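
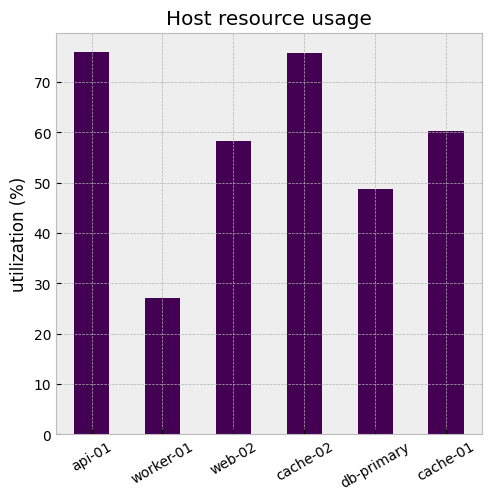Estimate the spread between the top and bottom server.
Max api-01 ≈ 80, min worker-01 ≈ 30; range ≈ 50.

≈ 50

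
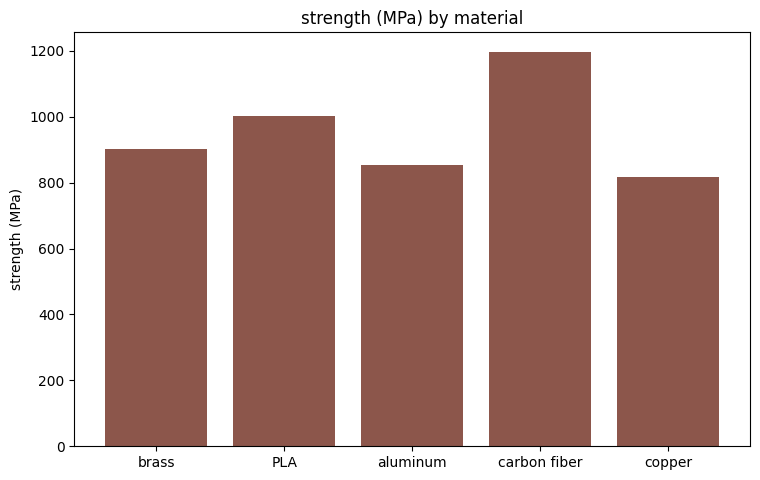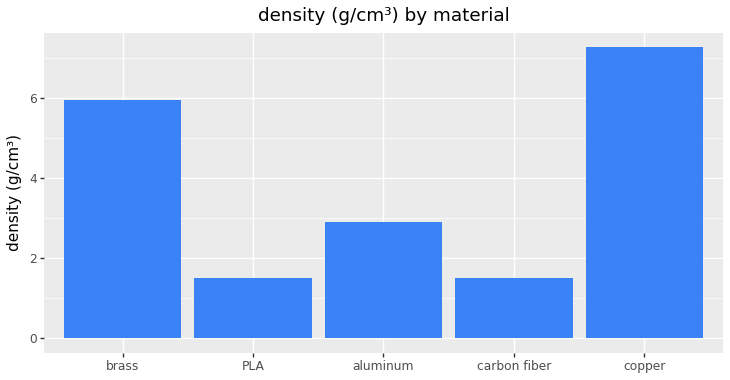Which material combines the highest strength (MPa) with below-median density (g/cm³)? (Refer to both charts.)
carbon fiber

Chart 2 median density (g/cm³) ≈ 3; below-median materials: PLA, carbon fiber. Among those, carbon fiber has the highest strength (MPa) (≈ 1200).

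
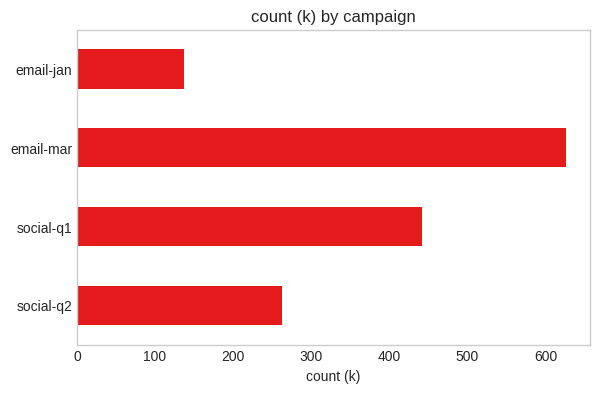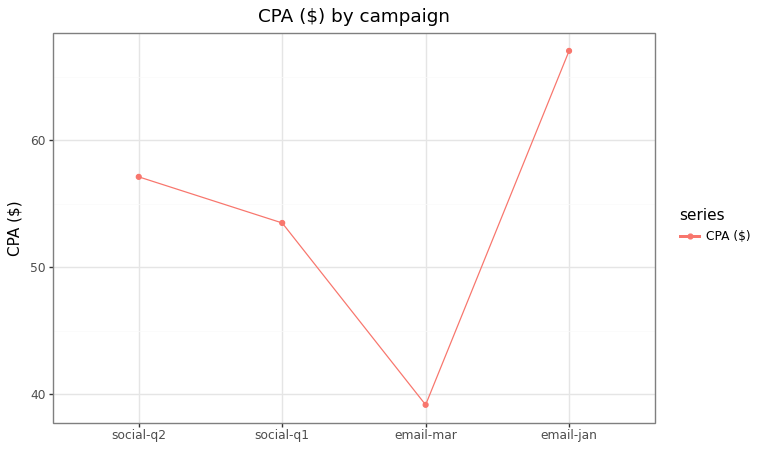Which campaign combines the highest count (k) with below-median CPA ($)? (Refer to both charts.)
Chart 2 median CPA ($) ≈ 60; below-median campaigns: social-q1, email-mar. Among those, email-mar has the highest count (k) (≈ 600).

email-mar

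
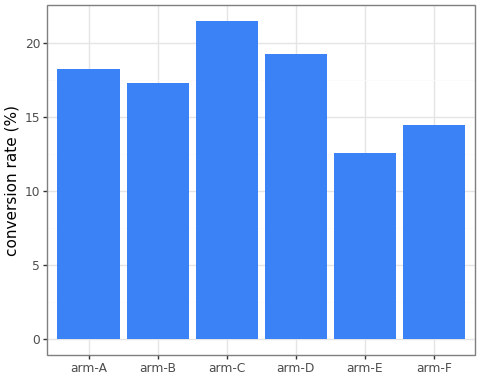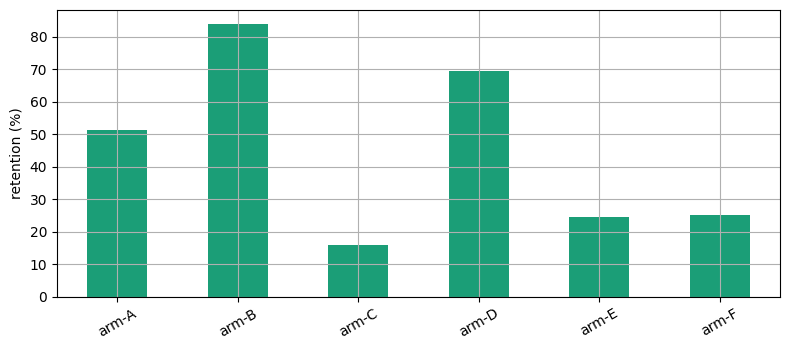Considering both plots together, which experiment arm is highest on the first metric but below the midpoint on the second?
arm-C

Chart 2 median retention (%) ≈ 40; below-median experiment arms: arm-C, arm-E, arm-F. Among those, arm-C has the highest conversion rate (%) (≈ 22).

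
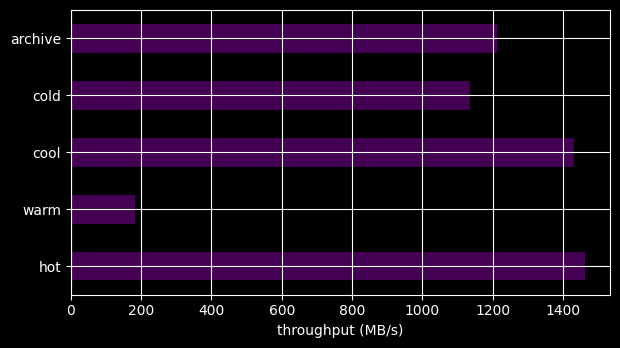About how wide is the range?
≈ 1200

Max hot ≈ 1400, min warm ≈ 200; range ≈ 1200.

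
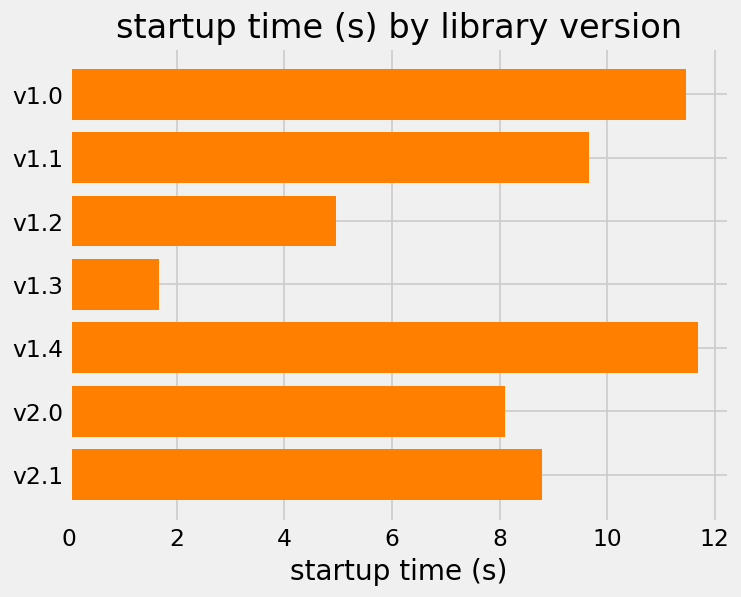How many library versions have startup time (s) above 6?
5

Above 6: v1.0, v1.1, v1.4, v2.0, v2.1.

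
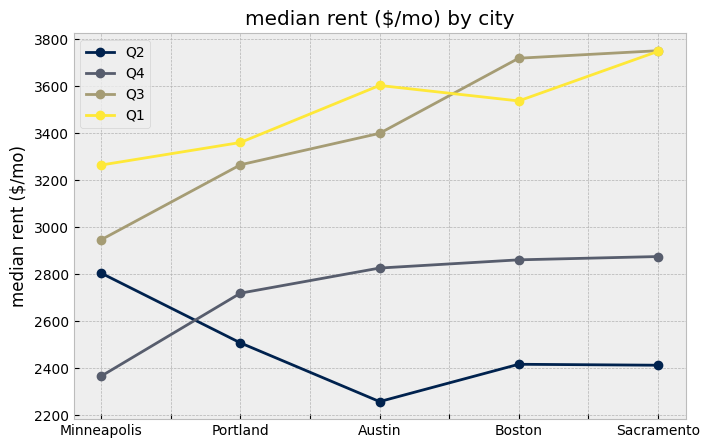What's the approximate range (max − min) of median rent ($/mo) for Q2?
Max Minneapolis ≈ 2800, min Austin ≈ 2200; range ≈ 600.

≈ 600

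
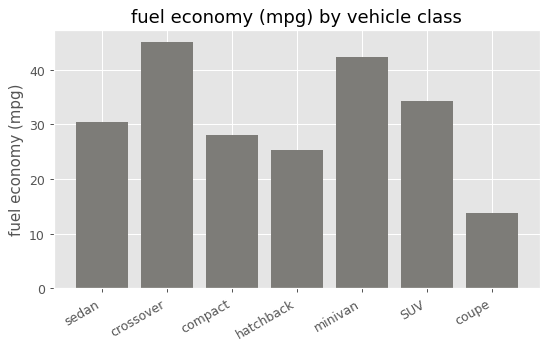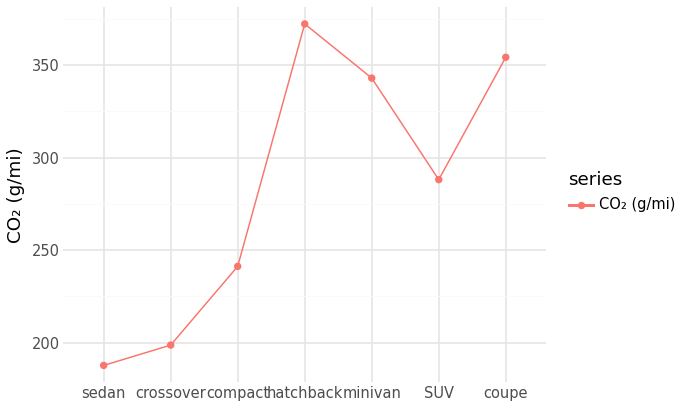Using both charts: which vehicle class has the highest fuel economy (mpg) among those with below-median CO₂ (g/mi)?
crossover

Chart 2 median CO₂ (g/mi) ≈ 300; below-median vehicle classes: sedan, crossover, compact. Among those, crossover has the highest fuel economy (mpg) (≈ 45).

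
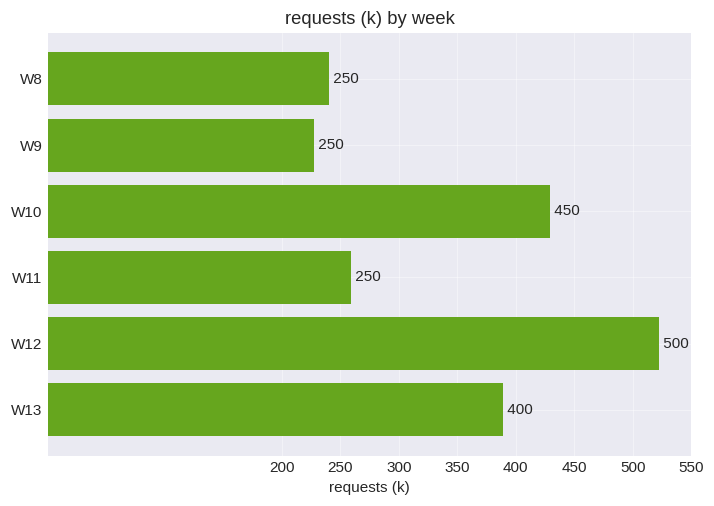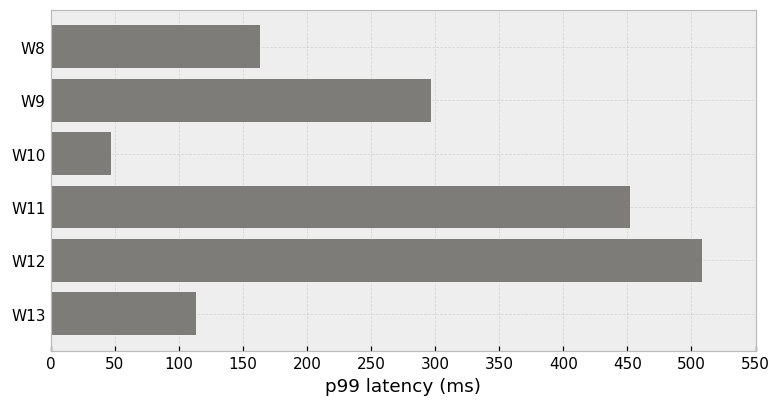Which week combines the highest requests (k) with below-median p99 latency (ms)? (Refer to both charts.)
W10

Chart 2 median p99 latency (ms) ≈ 250; below-median weeks: W8, W10, W13. Among those, W10 has the highest requests (k) (≈ 450).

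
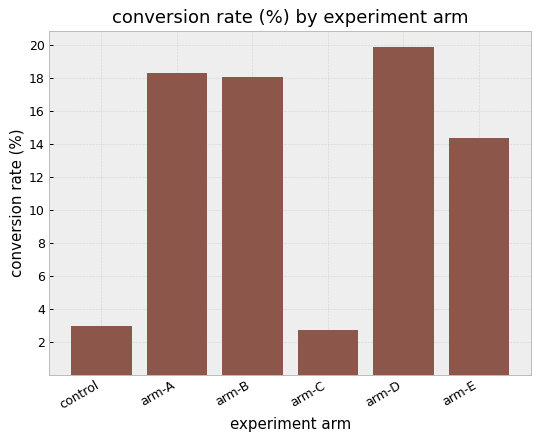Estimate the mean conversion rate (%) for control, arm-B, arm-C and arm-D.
≈ 10

(2 + 18 + 2 + 20) / 4 ≈ 10.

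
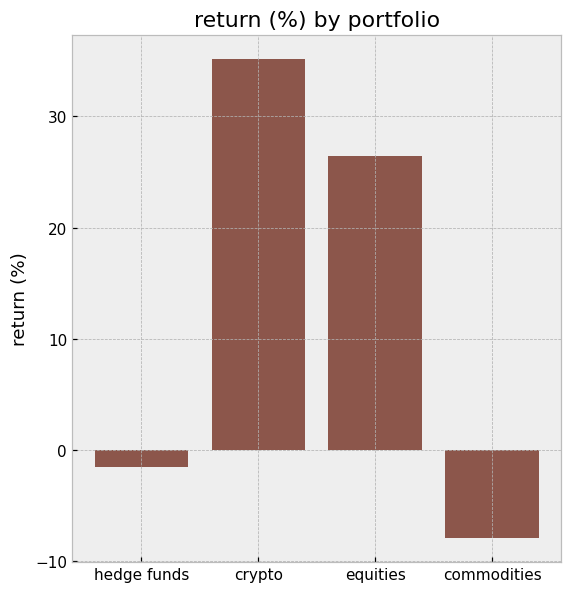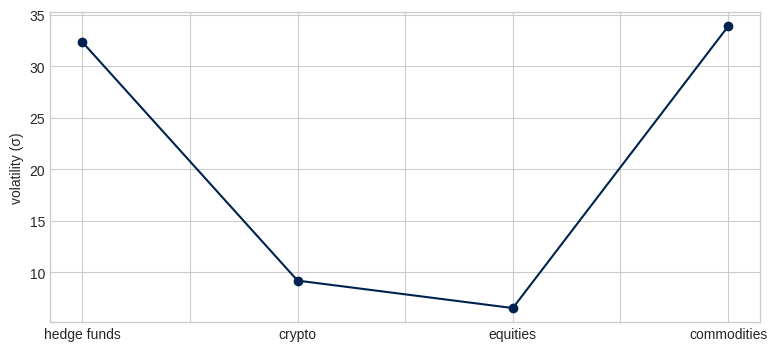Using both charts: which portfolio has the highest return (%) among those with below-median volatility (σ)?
crypto

Chart 2 median volatility (σ) ≈ 20; below-median portfolios: crypto, equities. Among those, crypto has the highest return (%) (≈ 35).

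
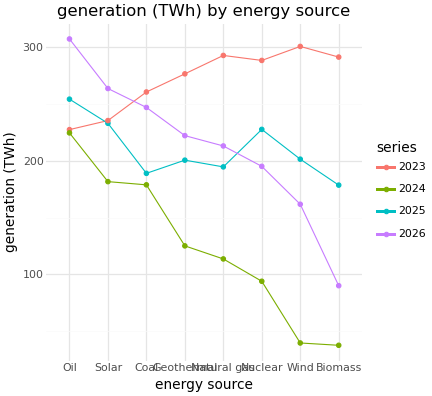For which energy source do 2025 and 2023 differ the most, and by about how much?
Biomass, ≈ 125 TWh

Biomass: 2025 ≈ 175, 2023 ≈ 300 → gap ≈ 125. Next-largest (Wind) is only ≈ 100.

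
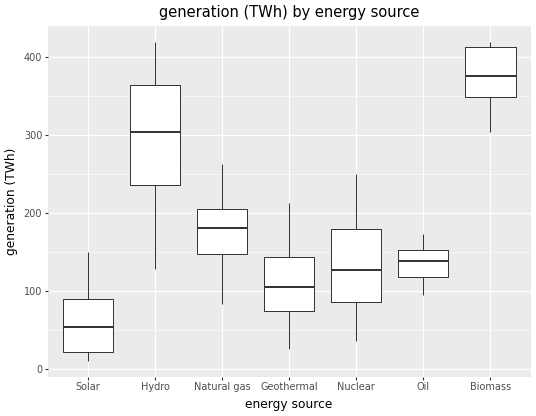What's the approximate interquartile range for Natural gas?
≈ 50

Q3 ≈ 200, Q1 ≈ 150; IQR ≈ 50.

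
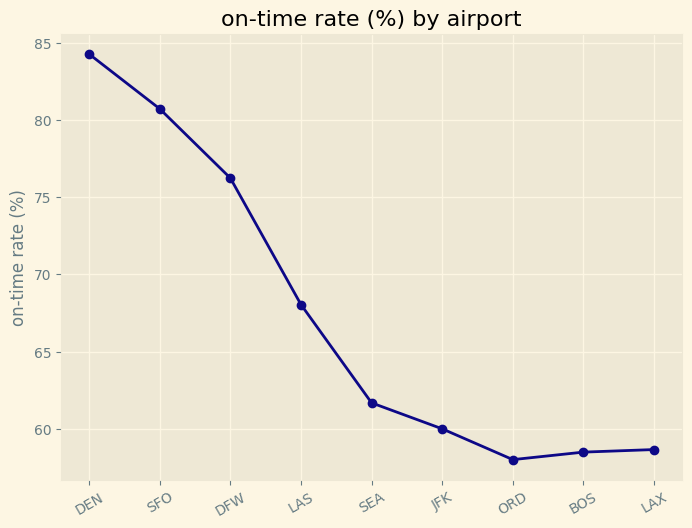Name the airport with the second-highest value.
Top 3: DEN ≈ 85, SFO ≈ 80, DFW ≈ 75.

SFO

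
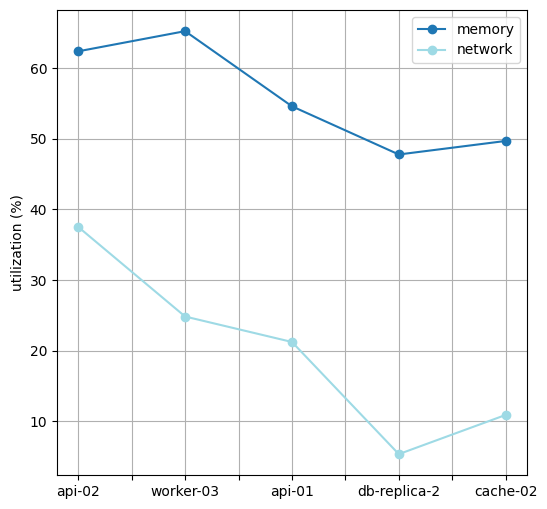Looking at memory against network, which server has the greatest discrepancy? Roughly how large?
db-replica-2, ≈ 45 %

db-replica-2: memory ≈ 50, network ≈ 5 → gap ≈ 45. Next-largest (worker-03) is only ≈ 40.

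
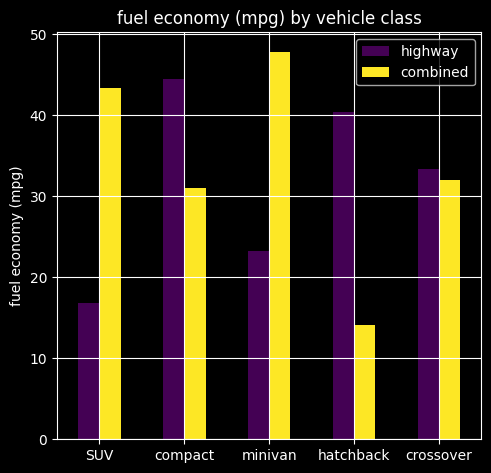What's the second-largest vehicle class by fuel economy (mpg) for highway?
Top 3 for highway: compact ≈ 45, hatchback ≈ 40, crossover ≈ 35.

hatchback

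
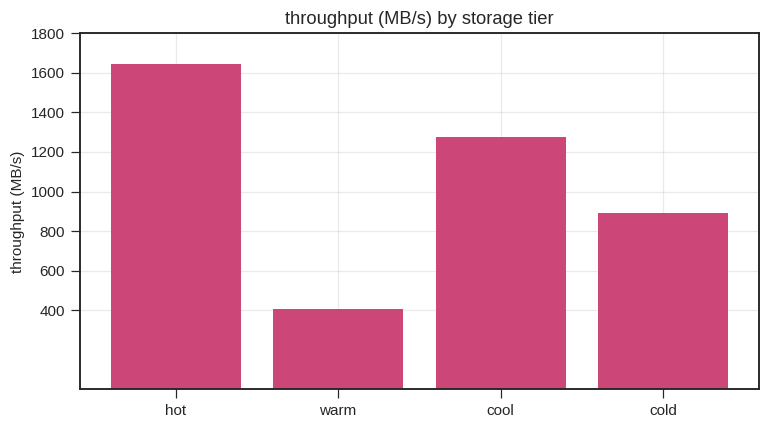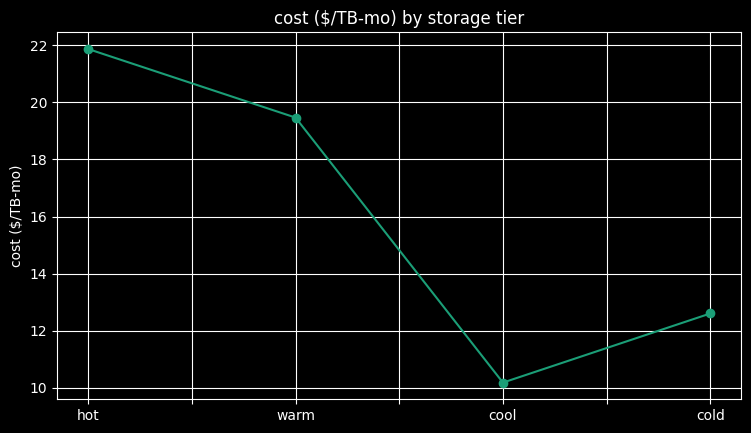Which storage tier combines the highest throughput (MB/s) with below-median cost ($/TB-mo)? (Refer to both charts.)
cool

Chart 2 median cost ($/TB-mo) ≈ 15; below-median storage tiers: cool, cold. Among those, cool has the highest throughput (MB/s) (≈ 1200).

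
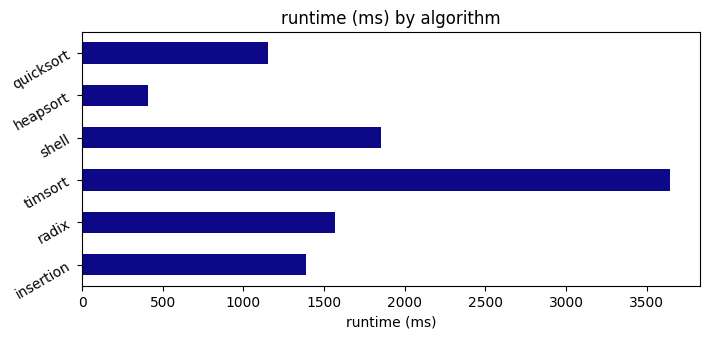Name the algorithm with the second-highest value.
shell

Top 3: timsort ≈ 3500, shell ≈ 2000, radix ≈ 1500.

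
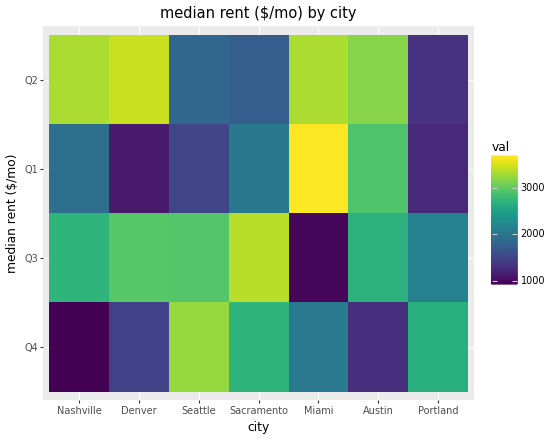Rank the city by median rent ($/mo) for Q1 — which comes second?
Top 3 for Q1: Miami ≈ 3500, Austin ≈ 3000, Sacramento ≈ 2000.

Austin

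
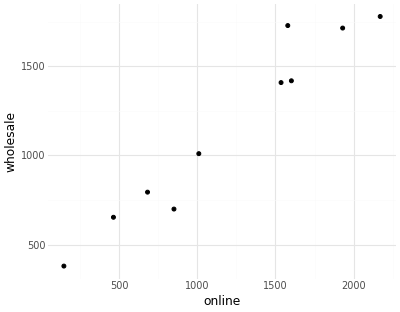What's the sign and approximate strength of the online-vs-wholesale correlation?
Points are positively correlated; strong (|r| ≈ 1.0).

positive, strong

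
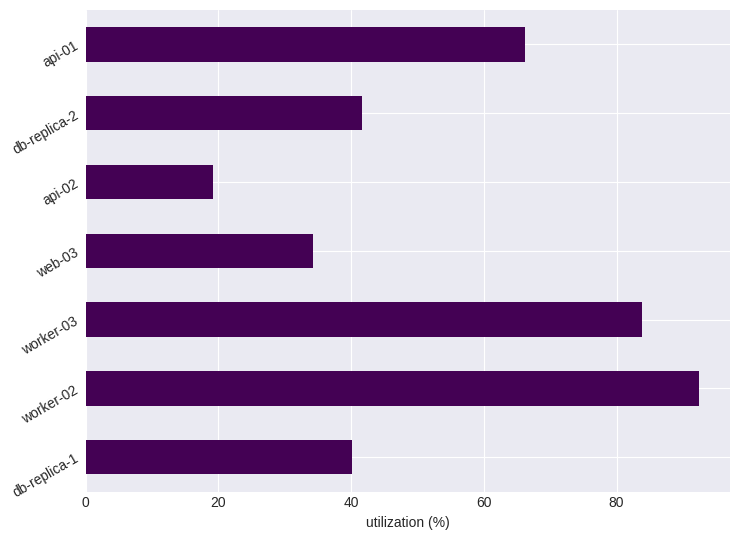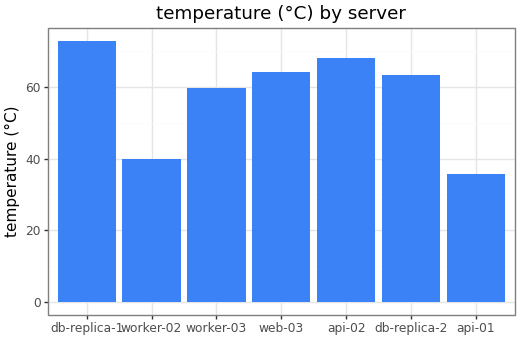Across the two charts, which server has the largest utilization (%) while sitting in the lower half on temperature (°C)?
worker-02

Chart 2 median temperature (°C) ≈ 60; below-median servers: worker-02, worker-03, api-01. Among those, worker-02 has the highest utilization (%) (≈ 90).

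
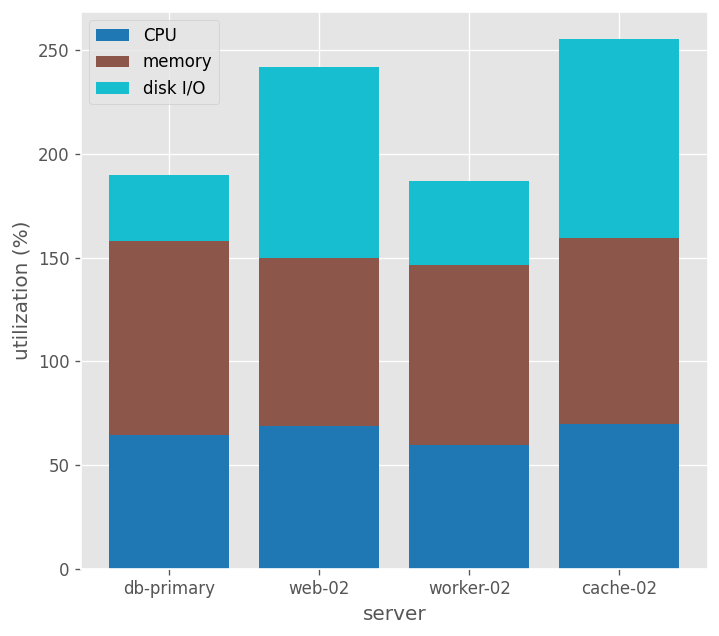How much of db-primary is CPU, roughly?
≈ 75

CPU top ≈ 75, bottom ≈ 0; segment ≈ 75.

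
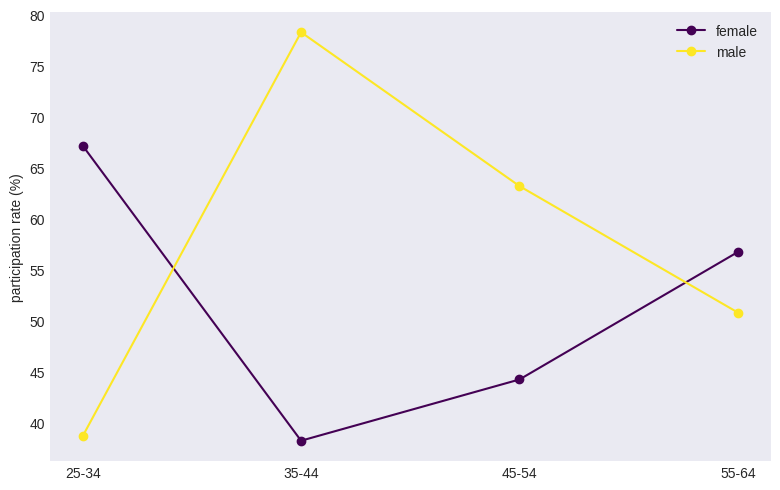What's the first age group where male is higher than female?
25-34: male ≈ 40 vs female ≈ 65 (not yet); 35-44: male ≈ 80 vs female ≈ 40 (first crossover).

35-44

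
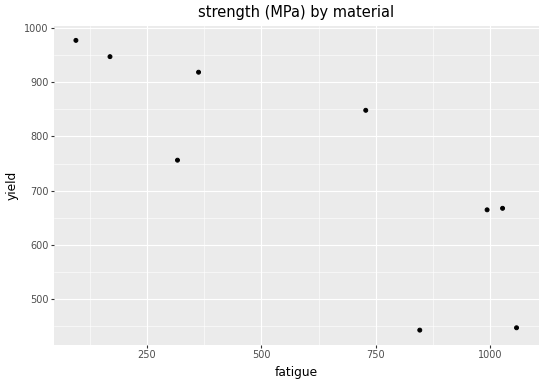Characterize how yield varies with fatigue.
negative, strong

Points are negatively correlated; strong (|r| ≈ 0.8).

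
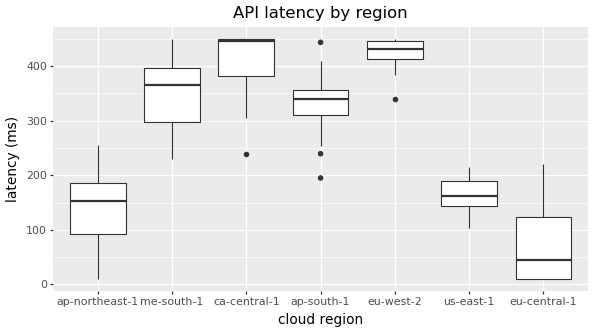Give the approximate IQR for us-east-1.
Q3 ≈ 200, Q1 ≈ 150; IQR ≈ 50.

≈ 50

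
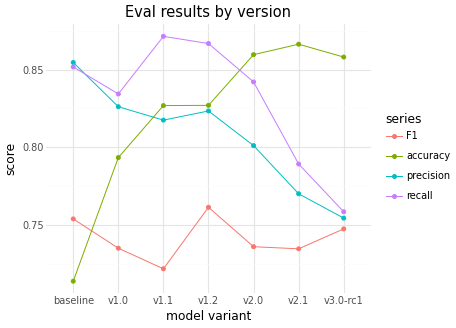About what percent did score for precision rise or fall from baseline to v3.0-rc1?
baseline ≈ 0.86, v3.0-rc1 ≈ 0.76; (0.76 − 0.86) / 0.86 ≈ -11.6%.

≈ -11.6%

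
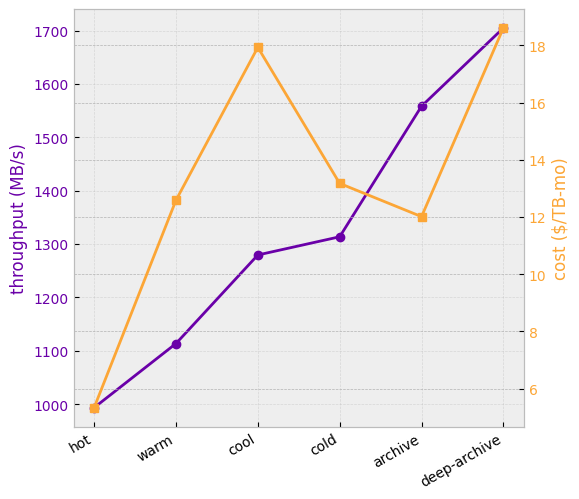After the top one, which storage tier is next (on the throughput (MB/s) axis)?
Top 3 (on the throughput (MB/s) axis): deep-archive ≈ 1700, archive ≈ 1600, cold ≈ 1300.

archive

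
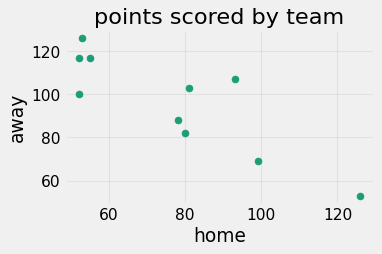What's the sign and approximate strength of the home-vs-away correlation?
negative, strong

Points are negatively correlated; strong (|r| ≈ 0.8).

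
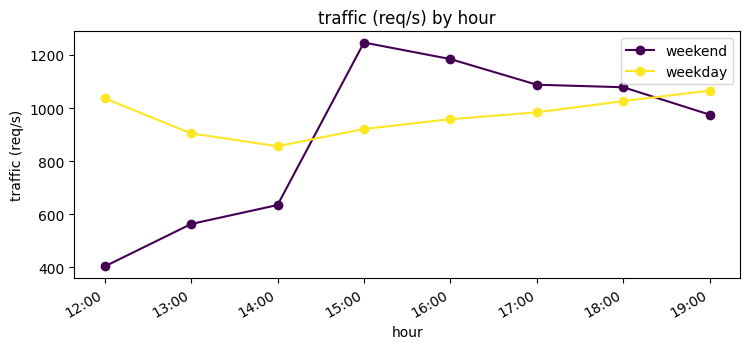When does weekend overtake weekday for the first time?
14:00: weekend ≈ 600 vs weekday ≈ 900 (not yet); 15:00: weekend ≈ 1200 vs weekday ≈ 900 (first crossover).

15:00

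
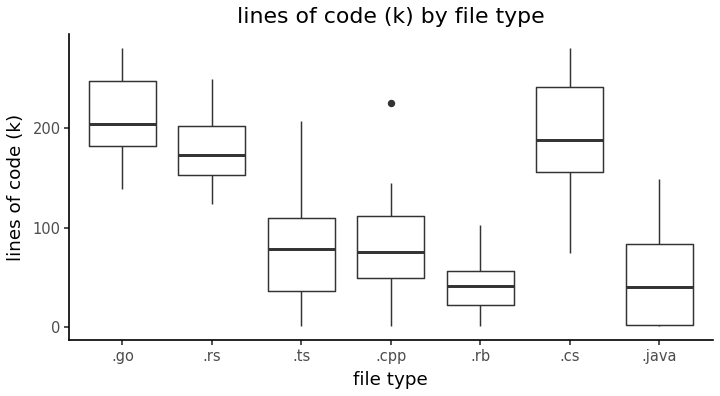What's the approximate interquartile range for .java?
≈ 80

Q3 ≈ 80, Q1 ≈ 0; IQR ≈ 80.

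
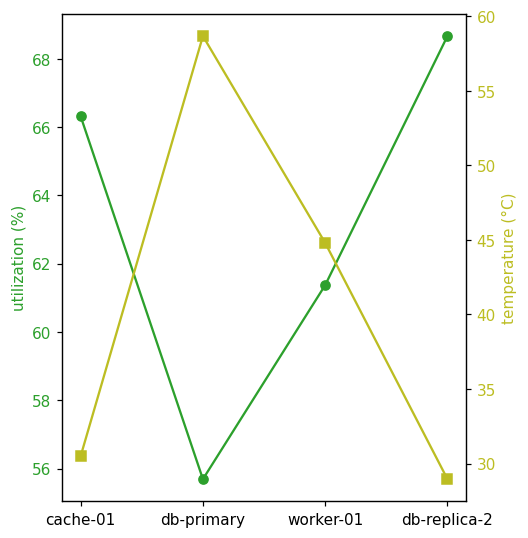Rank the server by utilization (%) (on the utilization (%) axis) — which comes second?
Top 3 (on the utilization (%) axis): db-replica-2 ≈ 68, cache-01 ≈ 66, worker-01 ≈ 62.

cache-01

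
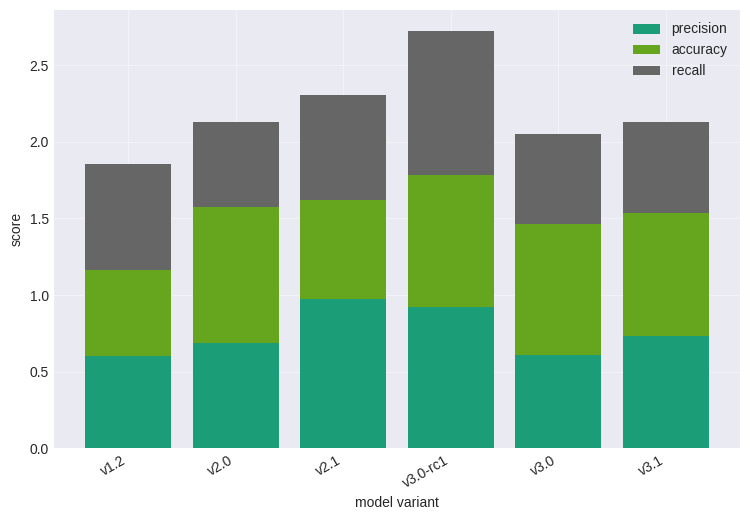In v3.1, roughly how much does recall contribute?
recall top ≈ 2.0, bottom ≈ 1.5; segment ≈ 0.5.

≈ 0.5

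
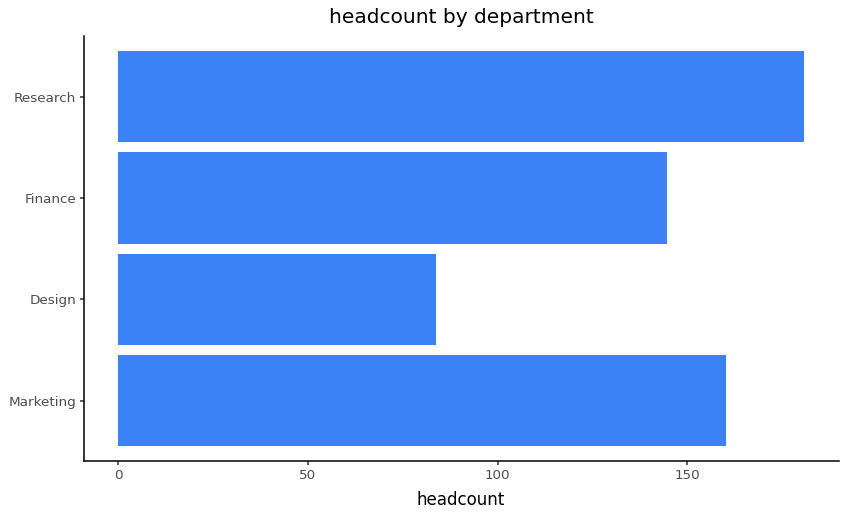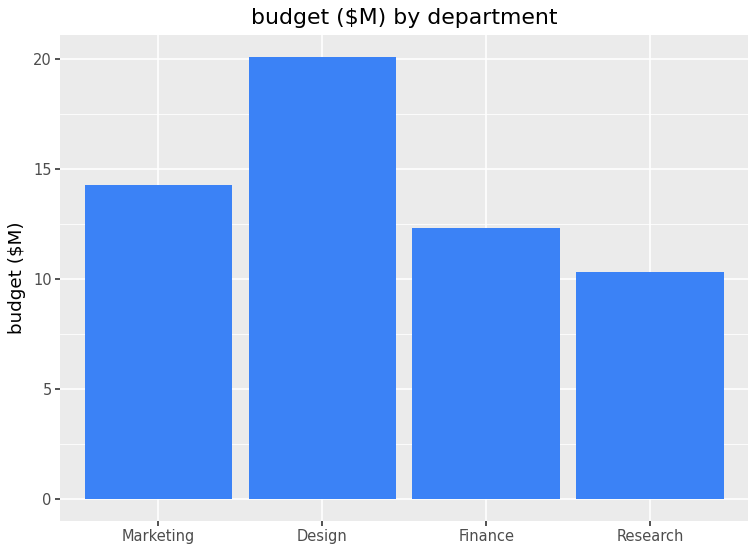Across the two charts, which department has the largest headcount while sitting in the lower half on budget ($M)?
Chart 2 median budget ($M) ≈ 14; below-median departments: Finance, Research. Among those, Research has the highest headcount (≈ 180).

Research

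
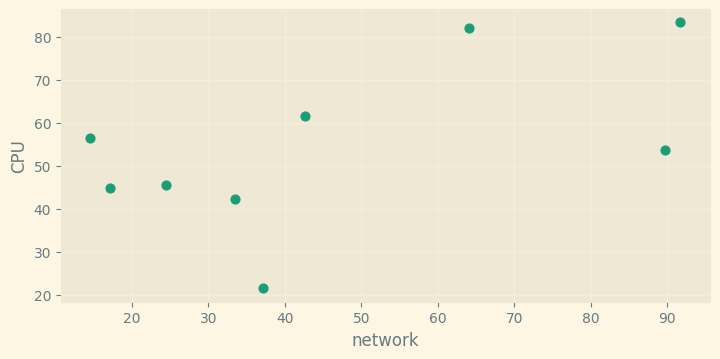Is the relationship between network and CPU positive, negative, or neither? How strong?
Points are positively correlated; moderate (|r| ≈ 0.6).

positive, moderate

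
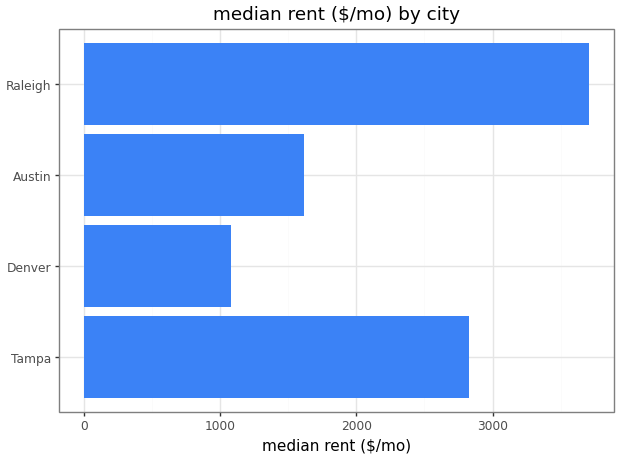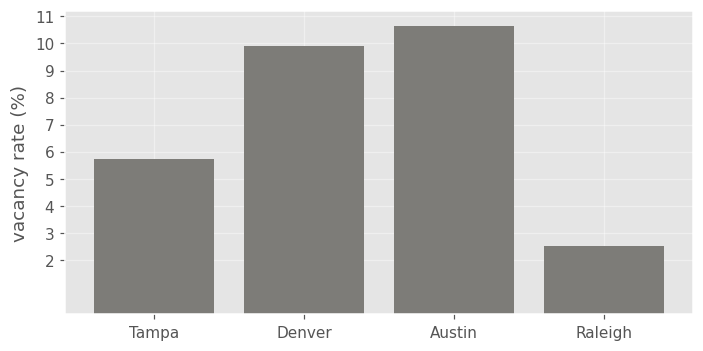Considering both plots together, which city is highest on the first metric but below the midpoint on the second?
Raleigh

Chart 2 median vacancy rate (%) ≈ 8; below-median cities: Tampa, Raleigh. Among those, Raleigh has the highest median rent ($/mo) (≈ 3500).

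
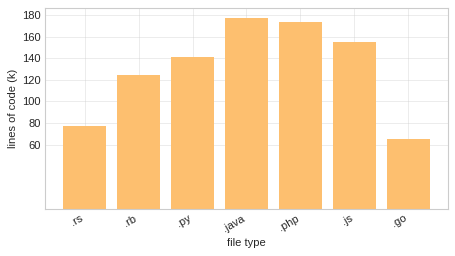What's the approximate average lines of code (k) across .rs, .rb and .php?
(80 + 120 + 180) / 3 ≈ 127.

≈ 127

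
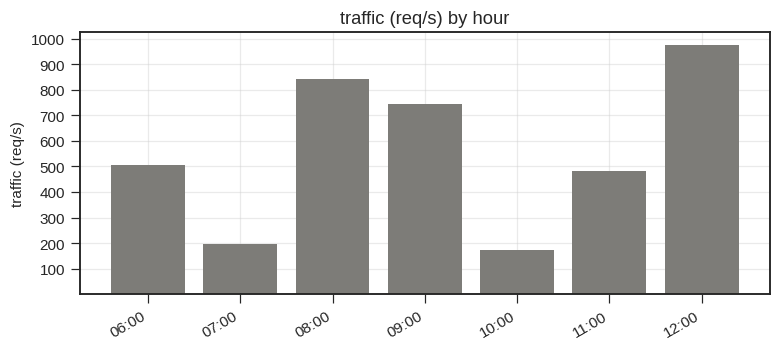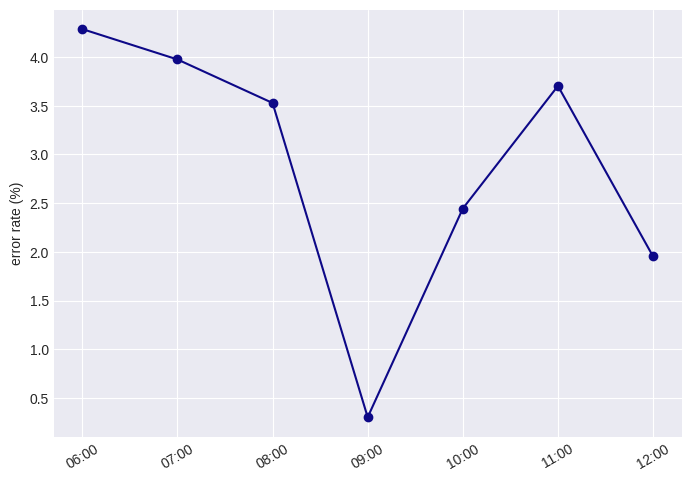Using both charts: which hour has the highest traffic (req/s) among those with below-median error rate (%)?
12:00

Chart 2 median error rate (%) ≈ 3.5; below-median hours: 09:00, 10:00, 12:00. Among those, 12:00 has the highest traffic (req/s) (≈ 1000).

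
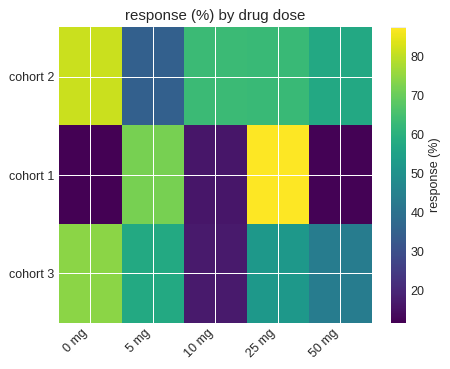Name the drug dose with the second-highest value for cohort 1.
Top 3 for cohort 1: 25 mg ≈ 90, 5 mg ≈ 70, 10 mg ≈ 20.

5 mg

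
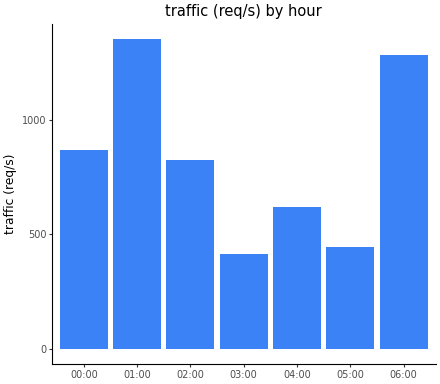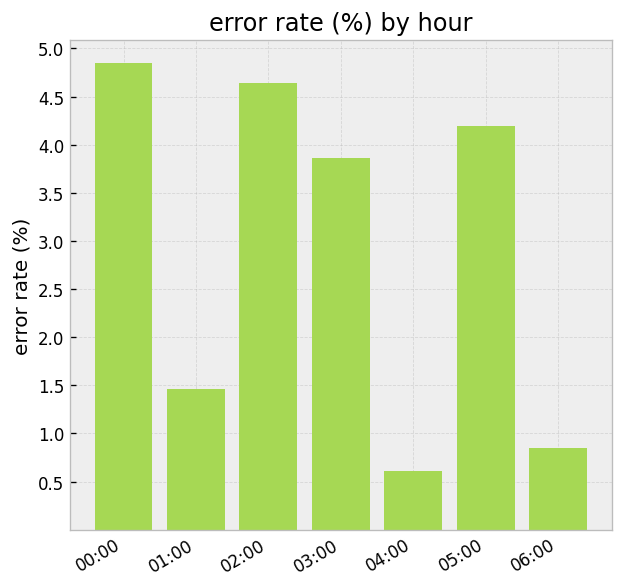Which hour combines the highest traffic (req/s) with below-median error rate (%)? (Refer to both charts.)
01:00

Chart 2 median error rate (%) ≈ 4; below-median hours: 01:00, 04:00, 06:00. Among those, 01:00 has the highest traffic (req/s) (≈ 1400).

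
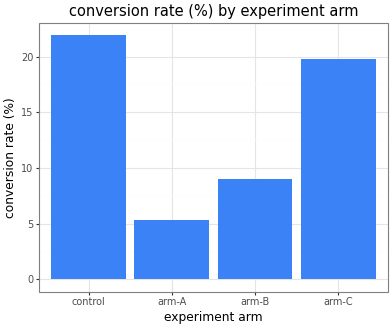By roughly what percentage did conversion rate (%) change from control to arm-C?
control ≈ 22, arm-C ≈ 20; (20 − 22) / 22 ≈ -9.1%.

≈ -9.1%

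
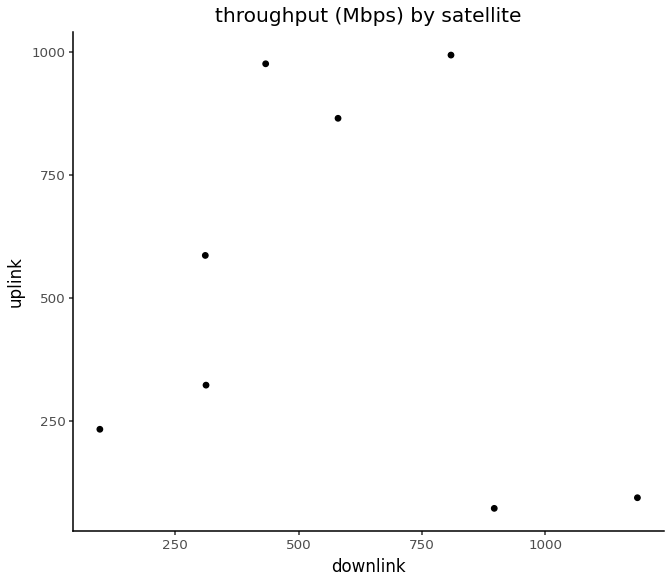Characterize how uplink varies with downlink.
Points are roughly uncorrelated; weak (|r| ≈ 0.2).

no clear correlation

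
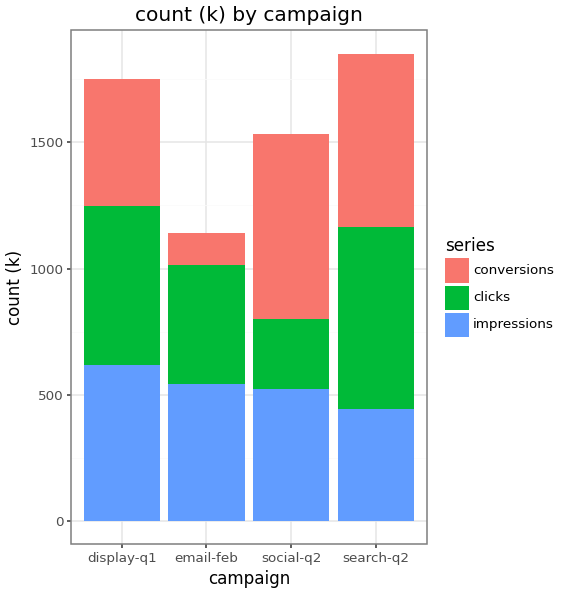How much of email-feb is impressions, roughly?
impressions top ≈ 600, bottom ≈ 0; segment ≈ 600.

≈ 600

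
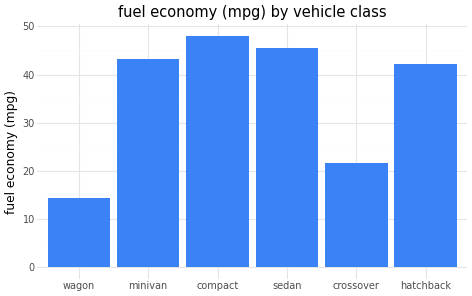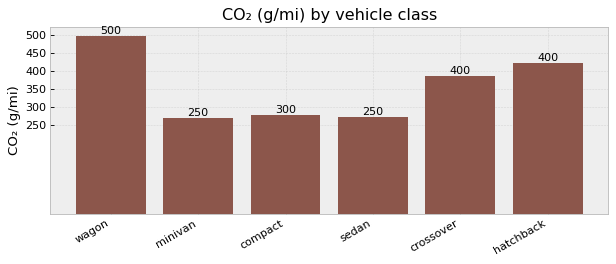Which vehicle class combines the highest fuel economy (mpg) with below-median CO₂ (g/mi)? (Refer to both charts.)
compact

Chart 2 median CO₂ (g/mi) ≈ 350; below-median vehicle classes: minivan, compact, sedan. Among those, compact has the highest fuel economy (mpg) (≈ 50).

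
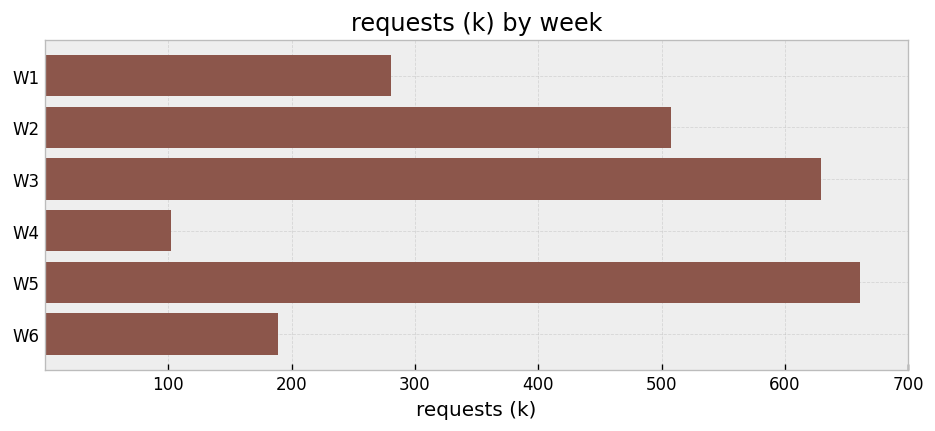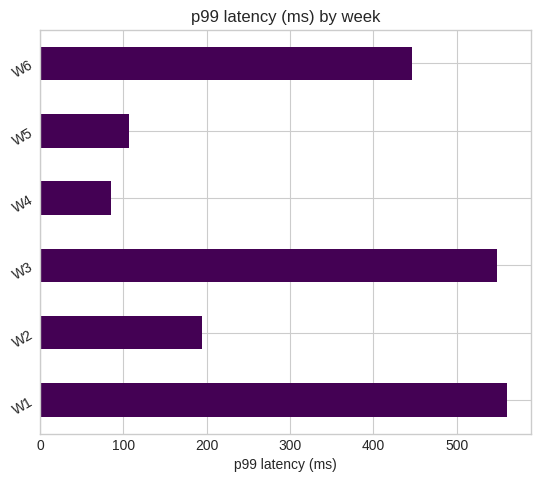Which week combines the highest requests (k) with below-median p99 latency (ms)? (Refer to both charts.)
W5

Chart 2 median p99 latency (ms) ≈ 300; below-median weeks: W2, W4, W5. Among those, W5 has the highest requests (k) (≈ 700).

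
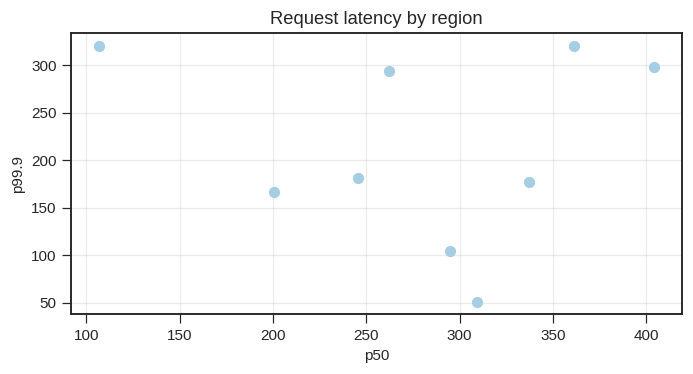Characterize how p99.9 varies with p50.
Points are roughly uncorrelated; weak (|r| ≈ 0.1).

no clear correlation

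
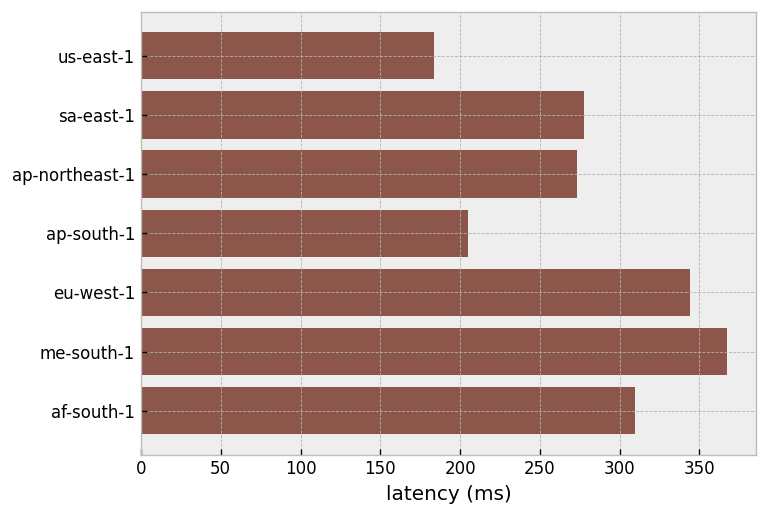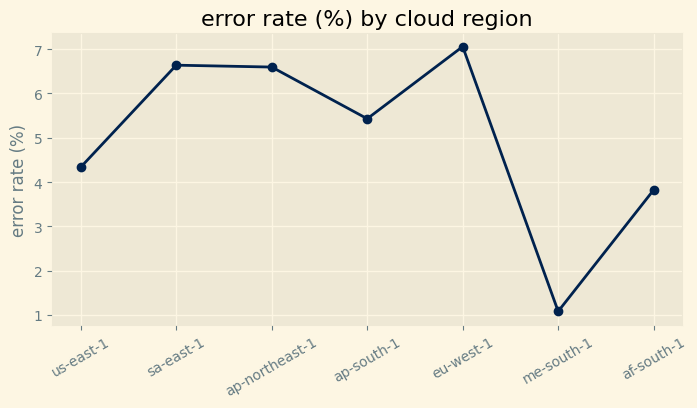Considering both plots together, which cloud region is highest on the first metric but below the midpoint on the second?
Chart 2 median error rate (%) ≈ 5; below-median cloud regions: us-east-1, me-south-1, af-south-1. Among those, me-south-1 has the highest latency (ms) (≈ 350).

me-south-1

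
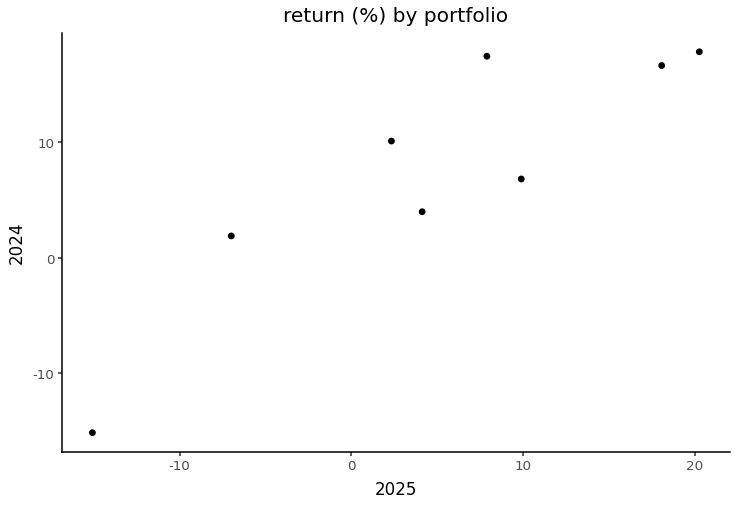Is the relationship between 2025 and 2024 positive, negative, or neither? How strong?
Points are positively correlated; strong (|r| ≈ 0.9).

positive, strong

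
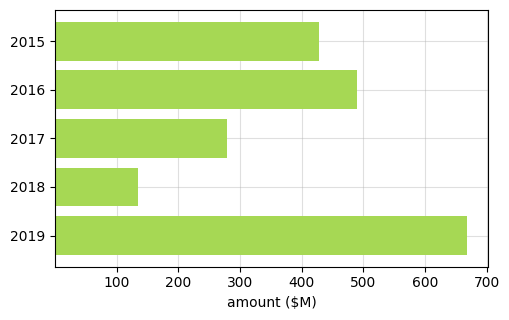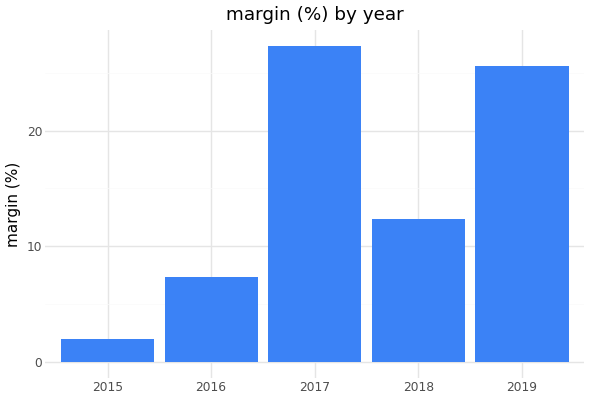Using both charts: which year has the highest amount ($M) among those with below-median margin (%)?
2016

Chart 2 median margin (%) ≈ 10; below-median years: 2015, 2016. Among those, 2016 has the highest amount ($M) (≈ 500).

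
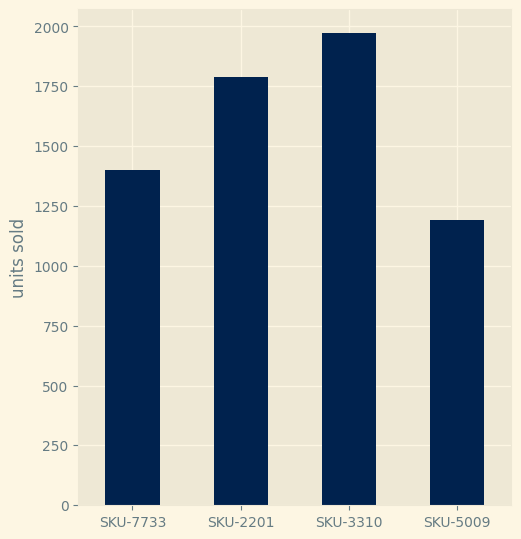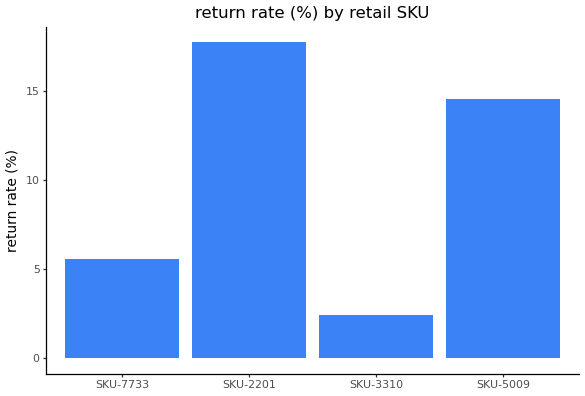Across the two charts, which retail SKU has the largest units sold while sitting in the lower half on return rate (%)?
Chart 2 median return rate (%) ≈ 10; below-median retail SKUs: SKU-7733, SKU-3310. Among those, SKU-3310 has the highest units sold (≈ 2000).

SKU-3310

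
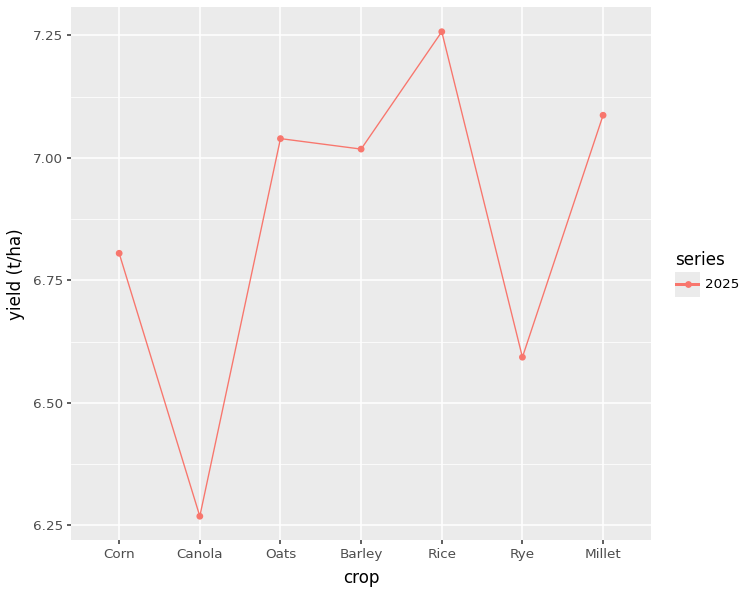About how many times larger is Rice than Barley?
≈ 1.04×

Rice ≈ 7.3, Barley ≈ 7.0; 7.3/7.0 ≈ 1.04.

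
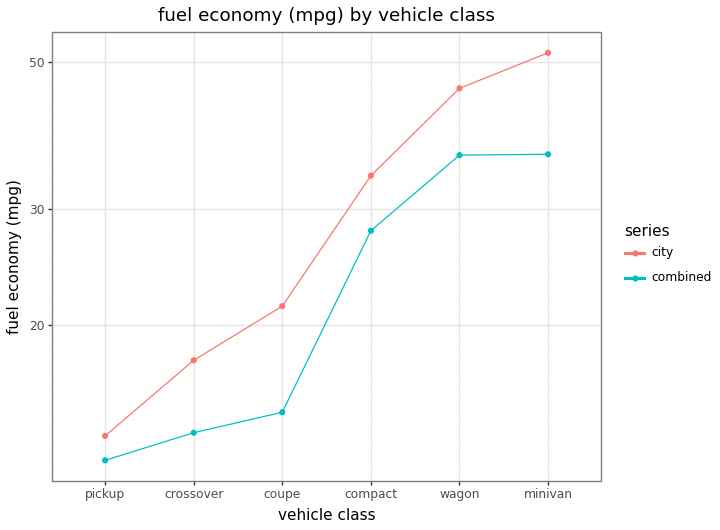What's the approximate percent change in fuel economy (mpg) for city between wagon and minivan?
wagon ≈ 45, minivan ≈ 50; (50 − 45) / 45 ≈ +11.1%.

≈ +11.1%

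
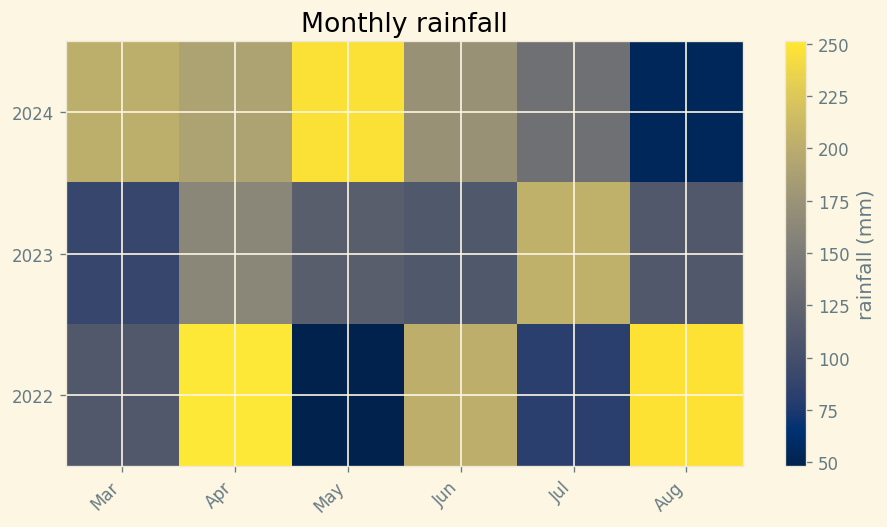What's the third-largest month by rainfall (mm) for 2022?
Top 4 for 2022: Apr ≈ 260, Aug ≈ 240, Jun ≈ 200, Mar ≈ 120.

Jun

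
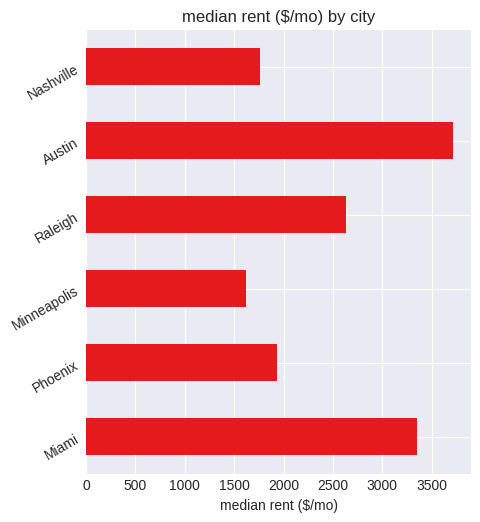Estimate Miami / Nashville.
≈ 1.75×

Miami ≈ 3500, Nashville ≈ 2000; 3500/2000 ≈ 1.75.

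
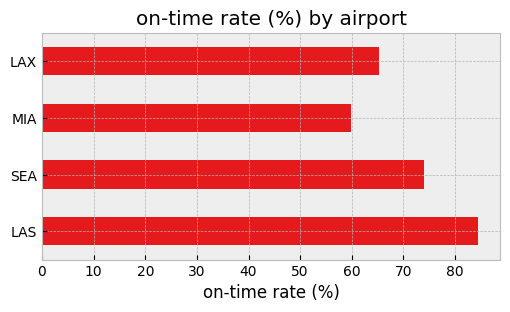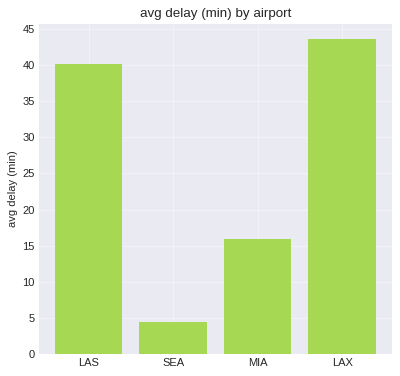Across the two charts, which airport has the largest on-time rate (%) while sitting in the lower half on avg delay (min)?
SEA

Chart 2 median avg delay (min) ≈ 30; below-median airports: SEA, MIA. Among those, SEA has the highest on-time rate (%) (≈ 70).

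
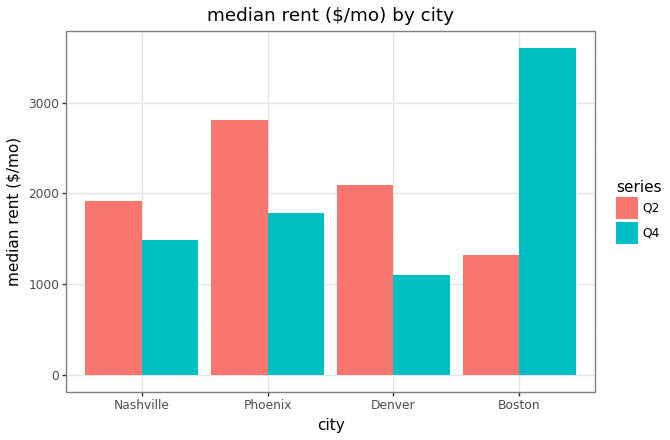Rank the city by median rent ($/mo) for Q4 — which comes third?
Top 4 for Q4: Boston ≈ 3500, Phoenix ≈ 2000, Nashville ≈ 1500, Denver ≈ 1000.

Nashville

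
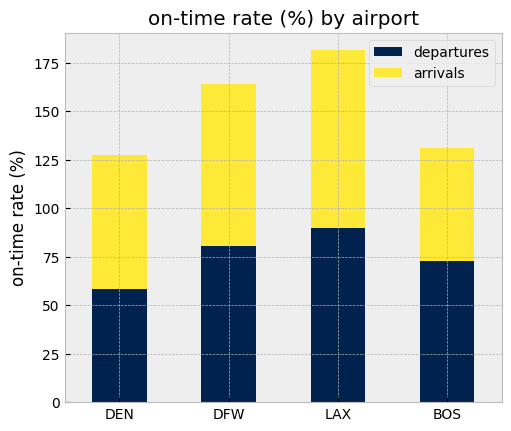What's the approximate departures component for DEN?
departures top ≈ 60, bottom ≈ 0; segment ≈ 60.

≈ 60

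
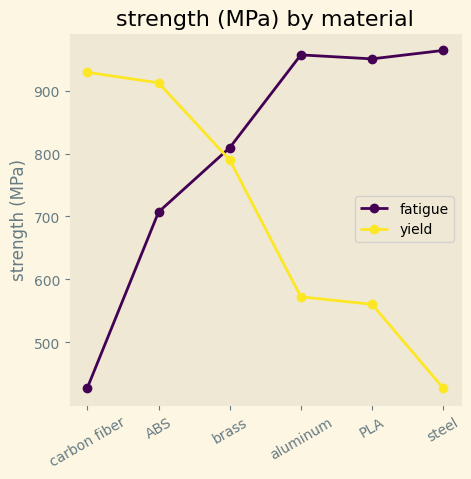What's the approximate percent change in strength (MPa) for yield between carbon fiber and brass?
carbon fiber ≈ 950, brass ≈ 800; (800 − 950) / 950 ≈ -15.8%.

≈ -15.8%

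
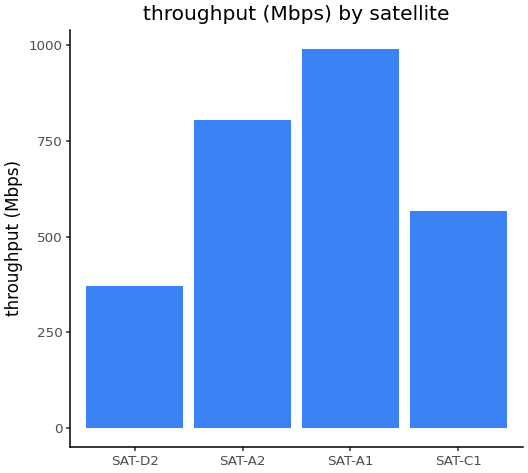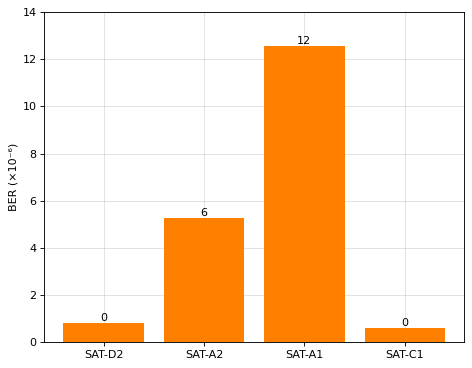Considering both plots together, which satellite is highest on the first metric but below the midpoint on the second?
SAT-C1

Chart 2 median BER (×10⁻⁶) ≈ 4; below-median satellites: SAT-D2, SAT-C1. Among those, SAT-C1 has the highest throughput (Mbps) (≈ 600).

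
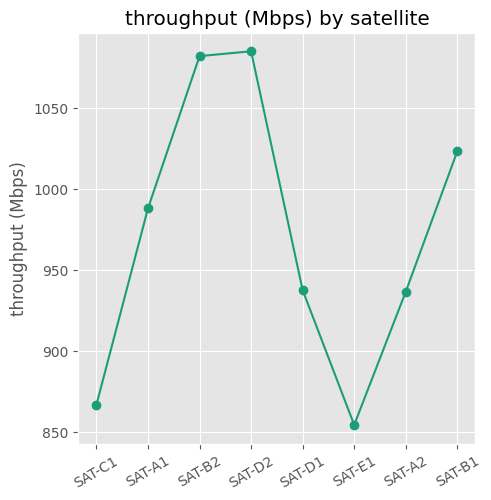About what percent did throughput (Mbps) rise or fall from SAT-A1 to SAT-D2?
≈ +10.2%

SAT-A1 ≈ 980, SAT-D2 ≈ 1080; (1080 − 980) / 980 ≈ +10.2%.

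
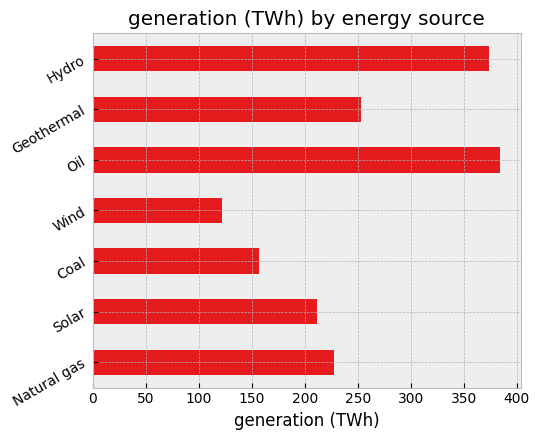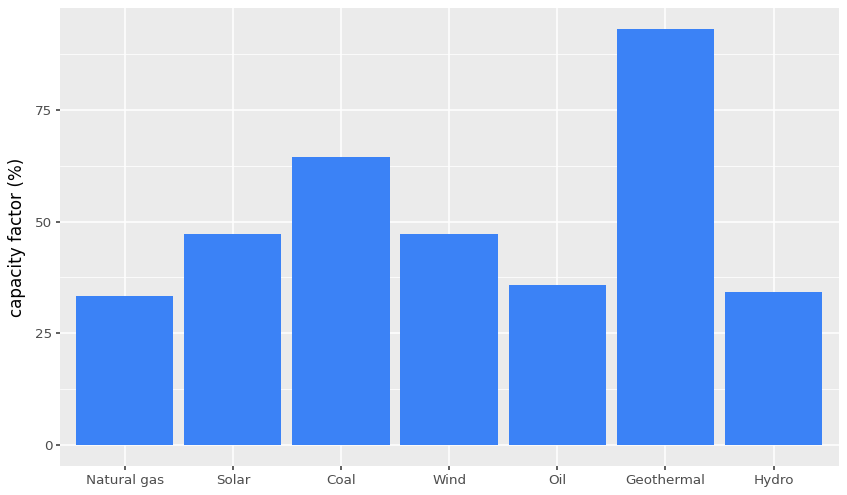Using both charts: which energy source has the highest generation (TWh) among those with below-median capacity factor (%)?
Chart 2 median capacity factor (%) ≈ 50; below-median energy sources: Natural gas, Oil, Hydro. Among those, Oil has the highest generation (TWh) (≈ 400).

Oil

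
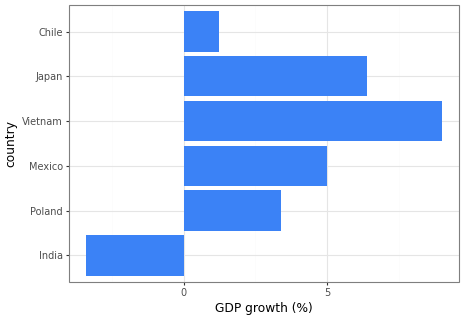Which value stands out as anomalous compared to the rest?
India

India ≈ -4; the rest sit between ≈ 2 and ≈ 8.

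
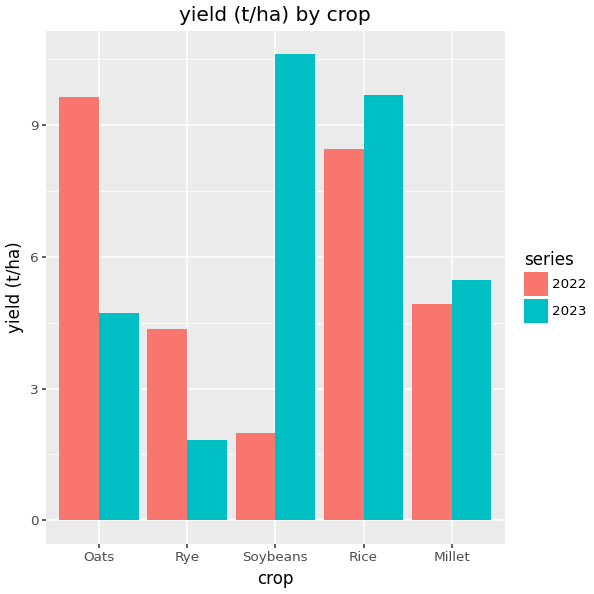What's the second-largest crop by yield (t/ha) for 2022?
Top 3 for 2022: Oats ≈ 10, Rice ≈ 8, Millet ≈ 5.

Rice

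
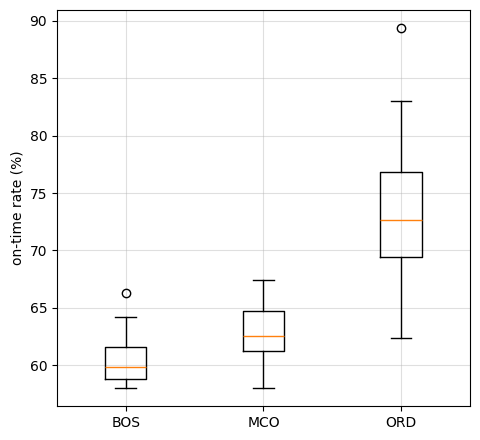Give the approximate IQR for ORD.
≈ 6

Q3 ≈ 76, Q1 ≈ 70; IQR ≈ 6.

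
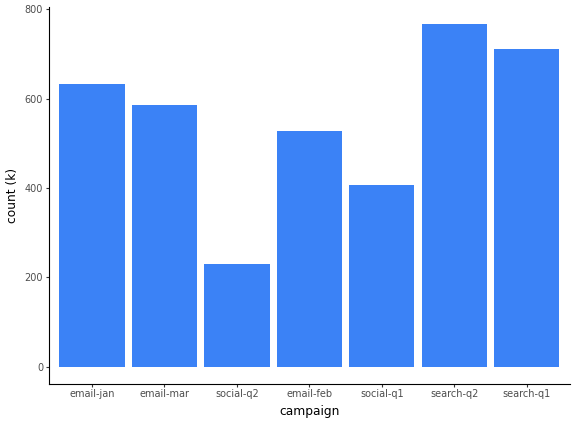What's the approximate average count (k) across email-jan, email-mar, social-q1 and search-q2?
(600 + 600 + 400 + 800) / 4 ≈ 600.

≈ 600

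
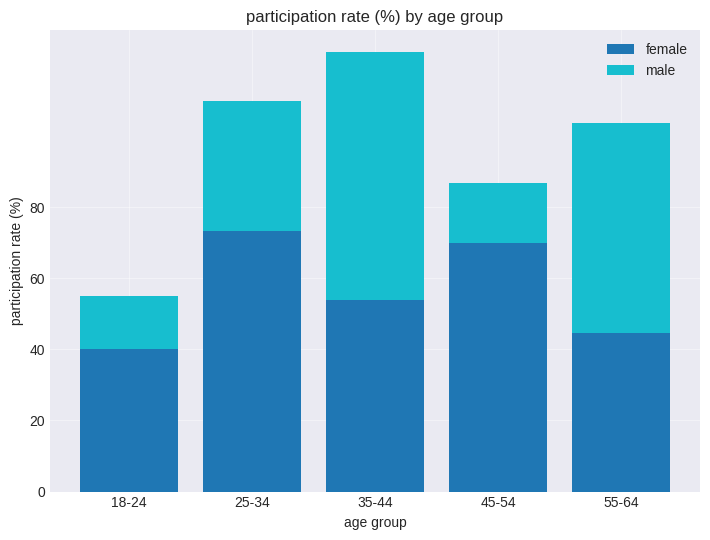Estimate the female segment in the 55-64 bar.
≈ 40

female top ≈ 40, bottom ≈ 0; segment ≈ 40.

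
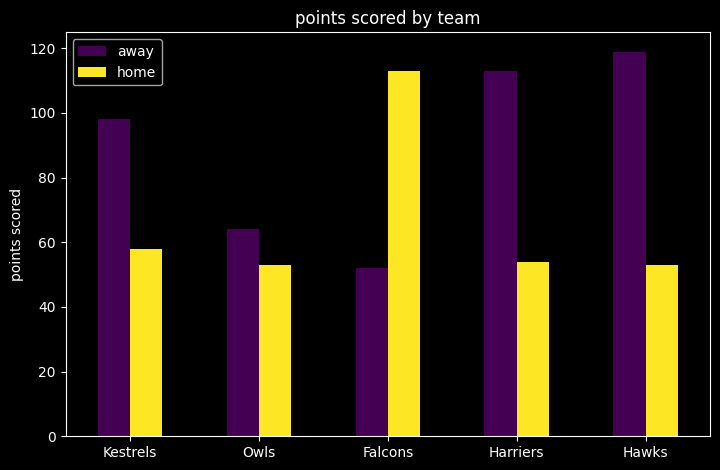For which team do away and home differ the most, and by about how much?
Hawks: away ≈ 120, home ≈ 50 → gap ≈ 70. Next-largest (Falcons) is only ≈ 60.

Hawks, ≈ 70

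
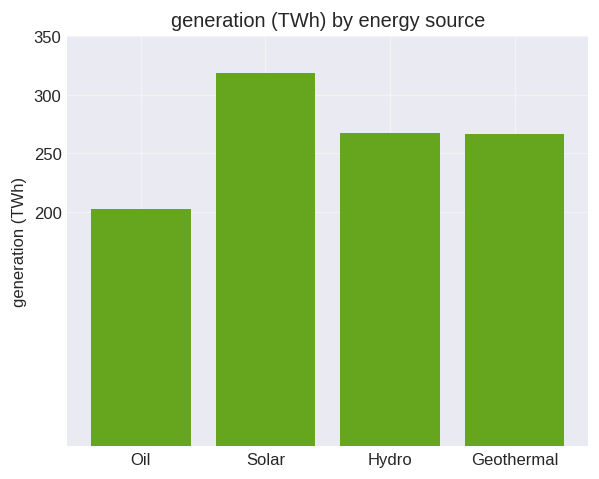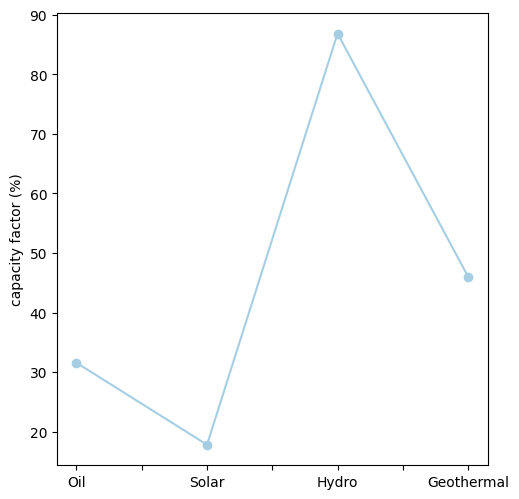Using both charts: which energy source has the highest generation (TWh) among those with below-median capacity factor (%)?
Solar

Chart 2 median capacity factor (%) ≈ 40; below-median energy sources: Oil, Solar. Among those, Solar has the highest generation (TWh) (≈ 300).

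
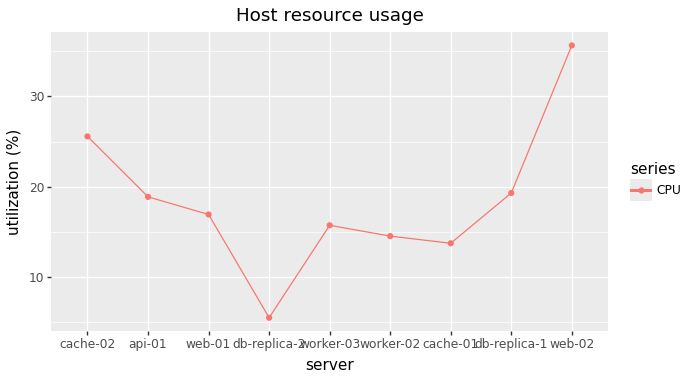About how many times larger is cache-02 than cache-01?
cache-02 ≈ 25, cache-01 ≈ 15; 25/15 ≈ 1.67.

≈ 1.67×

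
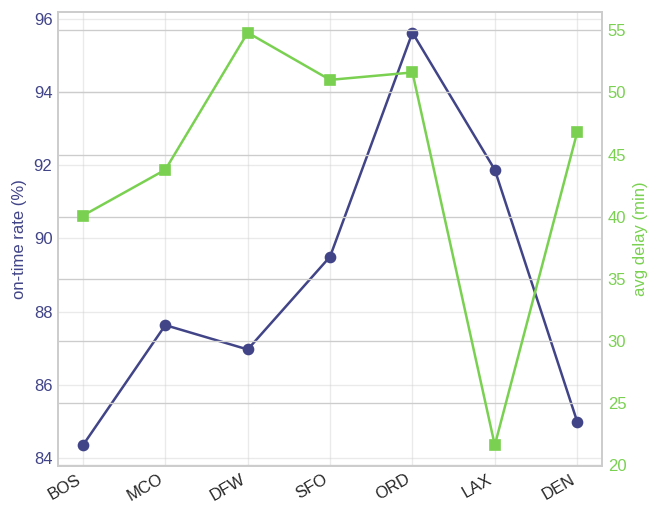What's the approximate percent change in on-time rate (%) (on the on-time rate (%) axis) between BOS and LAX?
≈ +9.5%

BOS ≈ 84, LAX ≈ 92; (92 − 84) / 84 ≈ +9.5%.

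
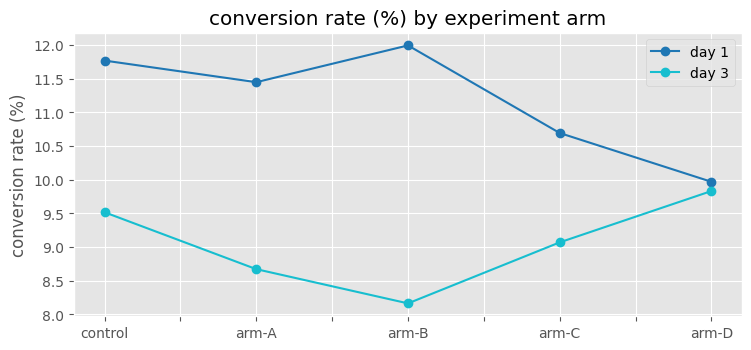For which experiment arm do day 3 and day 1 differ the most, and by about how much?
arm-B: day 3 ≈ 8.0, day 1 ≈ 12.0 → gap ≈ 4.0. Next-largest (arm-A) is only ≈ 3.0.

arm-B, ≈ 4.0 %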